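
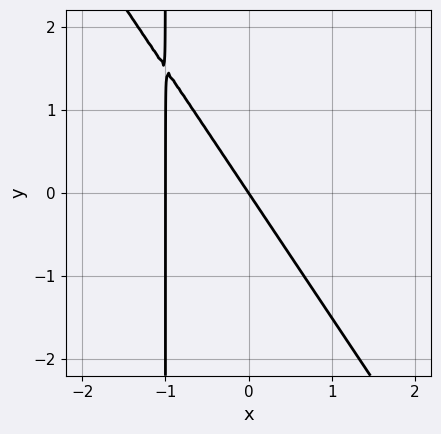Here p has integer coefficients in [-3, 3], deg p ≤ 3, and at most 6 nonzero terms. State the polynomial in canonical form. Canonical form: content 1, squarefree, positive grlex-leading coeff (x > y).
3*x^2 + 2*x*y + 3*x + 2*y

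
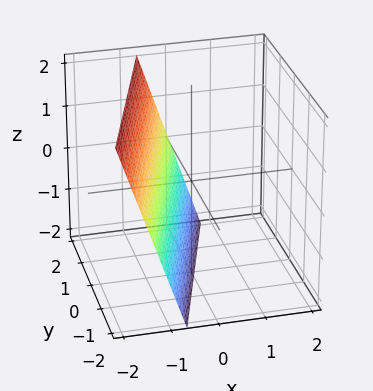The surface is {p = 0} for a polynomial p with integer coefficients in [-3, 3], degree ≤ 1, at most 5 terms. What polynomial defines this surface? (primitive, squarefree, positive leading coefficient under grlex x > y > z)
deg p = 1. The surface is flat (a plane).
From the axis intercepts and sections: one y-axis crossing is at y = 2; one z-axis crossing is at z = -2.
Fitting integer coefficients to these (and the overall shape) gives p.

3*x - y + z + 2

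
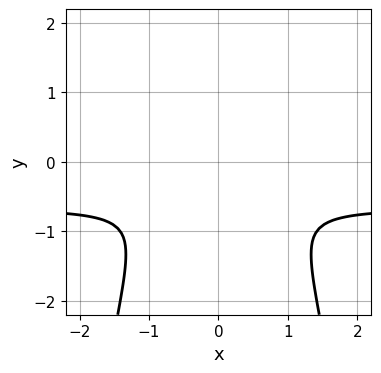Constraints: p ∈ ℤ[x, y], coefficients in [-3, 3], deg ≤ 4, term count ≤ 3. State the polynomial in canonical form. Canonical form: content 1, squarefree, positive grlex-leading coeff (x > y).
The degree is 3 — the shape is more complex than any degree-2 curve.
Symmetries: the x ↦ −x reflection is a symmetry, so x appears only in even powers.
Assembling these constraints gives the stated polynomial.

3*x^2*y + 2*x^2 + 2*y^2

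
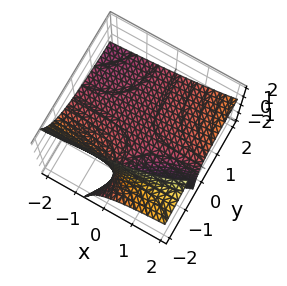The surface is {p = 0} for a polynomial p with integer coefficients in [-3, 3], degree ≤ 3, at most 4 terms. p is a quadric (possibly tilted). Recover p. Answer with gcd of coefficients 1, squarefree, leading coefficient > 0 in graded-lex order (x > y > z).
x*y + x*z - 2*y*z - 3*z

Degree: the shape is more complex than any degree-1 surface, so deg p = 2.
From the axis intercepts and sections: the visible y-axis segment lies entirely on the surface; it meets the z-axis at z = 0 (among the integer gridlines).
Fitting integer coefficients to these (and the overall shape) gives p. Check: (-2, 0, 0) on the x-axis lies on the surface, and p(-2, 0, 0) = 0. ✓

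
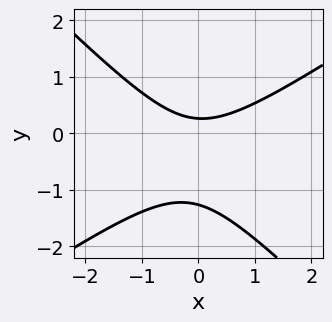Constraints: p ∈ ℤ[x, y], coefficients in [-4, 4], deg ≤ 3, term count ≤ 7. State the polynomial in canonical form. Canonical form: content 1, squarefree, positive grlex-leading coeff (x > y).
2*x^2 - x*y - 3*y^2 - 3*y + 1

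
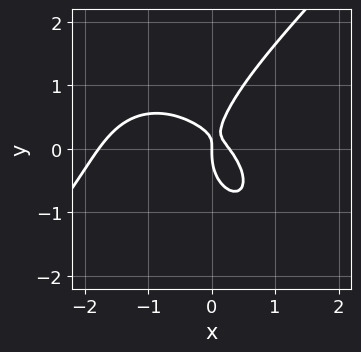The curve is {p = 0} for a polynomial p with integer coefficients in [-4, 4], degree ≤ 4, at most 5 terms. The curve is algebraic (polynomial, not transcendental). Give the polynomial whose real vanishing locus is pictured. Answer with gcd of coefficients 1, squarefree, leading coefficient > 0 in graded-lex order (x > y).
(a) deg p = 3. No degree-2 curve has this shape.
(b) From the visible intercepts: it meets the y-axis at y = 0 (among the integer gridlines); it crosses the x-axis at the gridline x = 0.
(c) Solving for integer coefficients yields p as stated.

2*x^3 - 2*y^3 + 3*x^2 + 3*x*y - x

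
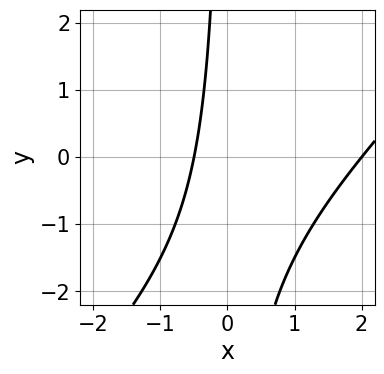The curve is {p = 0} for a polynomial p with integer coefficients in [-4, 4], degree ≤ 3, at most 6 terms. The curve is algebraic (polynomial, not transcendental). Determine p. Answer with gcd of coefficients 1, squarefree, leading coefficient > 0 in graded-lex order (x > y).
(a) The degree is 2 — no degree-1 curve has this shape.
(b) Against the integer gridlines: it crosses the x-axis at the gridline x = 2; it misses every integer gridline on the y-axis.
(c) The integer polynomial consistent with all of this is the stated p.

2*x^2 - 2*x*y - 3*x - 2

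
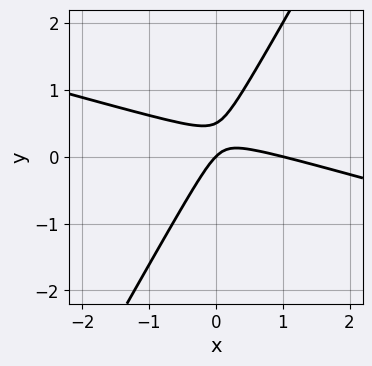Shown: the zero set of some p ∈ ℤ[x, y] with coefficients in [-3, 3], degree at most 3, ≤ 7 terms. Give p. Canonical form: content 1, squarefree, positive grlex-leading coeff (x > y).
x^2 + 3*x*y - 2*y^2 - x + y

Degree: a generic line meets the curve in up to 2 points, so deg p = 2.
Reading off the gridlines: the x-axis gridline crossings are at x ∈ {0, 1}; it crosses the y-axis at the gridline y = 0.
Putting this together gives p.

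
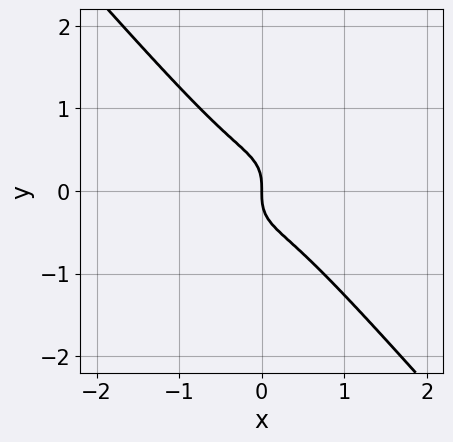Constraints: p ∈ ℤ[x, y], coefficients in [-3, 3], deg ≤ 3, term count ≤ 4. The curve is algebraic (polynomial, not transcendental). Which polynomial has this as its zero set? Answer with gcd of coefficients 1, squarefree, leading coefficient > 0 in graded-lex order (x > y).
1. deg p = 3.
2. From the axis intercepts and sections: one x-axis crossing is at x = 0; it crosses the y-axis at the gridline y = 0.
3. Assembling these constraints gives the stated polynomial.

3*x^3 + 2*y^3 + x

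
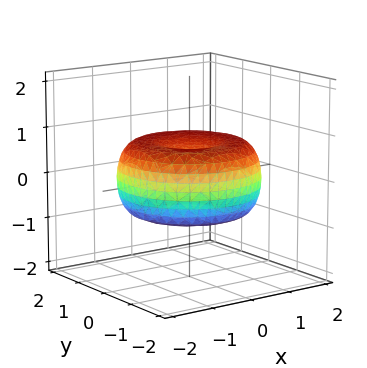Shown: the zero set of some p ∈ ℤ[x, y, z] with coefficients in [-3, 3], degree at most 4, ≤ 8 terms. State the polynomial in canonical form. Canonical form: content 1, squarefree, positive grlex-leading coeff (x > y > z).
x^4 + 2*x^2*y^2 + y^4 - 2*x^2 - 2*y^2 + 3*z^2 - 1

(a) The degree is 4 — the shape is more complex than any degree-3 surface.
(b) By symmetry, every cross-section ⟂ z is a circle, so x, y appear only via x² + y².
(c) From the visible intercepts: a circular section at z = 0 has radius between 1 and 2.
(d) Putting this together gives p.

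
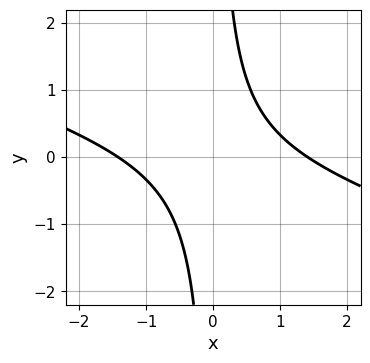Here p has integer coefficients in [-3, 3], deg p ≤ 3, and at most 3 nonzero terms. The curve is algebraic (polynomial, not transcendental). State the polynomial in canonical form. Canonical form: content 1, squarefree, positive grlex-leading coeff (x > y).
deg p = 2. No degree-1 curve has this shape.
From the axis intercepts and sections: no y-intercept at any integer in the box.
These observations pin down the coefficients.

x^2 + 3*x*y - 2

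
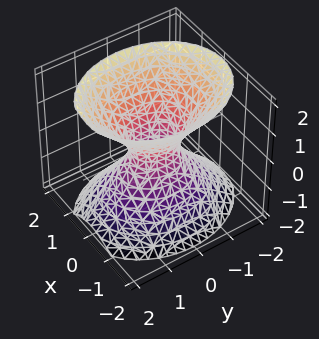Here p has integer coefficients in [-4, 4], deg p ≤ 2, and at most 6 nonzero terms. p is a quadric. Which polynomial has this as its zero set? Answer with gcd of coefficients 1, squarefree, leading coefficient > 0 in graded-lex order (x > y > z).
3*x^2 + 2*y^2 - 2*z^2 - 1

First, degree: an hourglass — one-sheet hyperboloid; a quadric, so deg p = 2.
Then, symmetries: mirror symmetry z ↦ −z ⇒ only even powers of z; mirror symmetry y ↦ −y ⇒ only even powers of y; mirror symmetry x ↦ −x ⇒ only even powers of x.
Next, against the integer gridlines: it misses every integer gridline on the z-axis.
Finally, the integer polynomial consistent with all of this is the stated p.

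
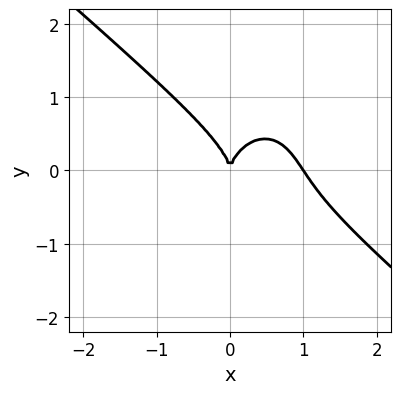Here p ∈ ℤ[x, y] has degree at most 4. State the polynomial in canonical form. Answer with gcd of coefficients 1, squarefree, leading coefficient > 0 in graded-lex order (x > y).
3*x^3 + 2*x^2*y + 2*y^3 - 3*x^2

(a) Degree: a generic line meets the curve in up to 3 points, so deg p = 3.
(b) Reading off the gridlines: the x-axis gridline crossings are at x ∈ {0, 1}; it crosses the y-axis at the gridline y = 0.
(c) Putting this together gives p.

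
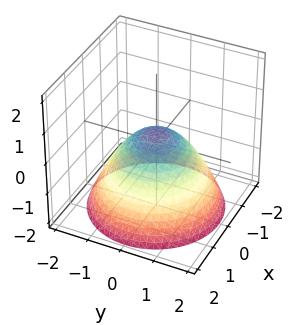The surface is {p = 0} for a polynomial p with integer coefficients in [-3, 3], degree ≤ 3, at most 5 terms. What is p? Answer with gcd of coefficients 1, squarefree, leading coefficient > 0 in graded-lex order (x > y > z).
1. The degree is 2 — no degree-1 surface has this shape.
2. By symmetry, every cross-section ⟂ z is a circle, so x, y appear only via x² + y².
3. From the visible intercepts: a circular section at z = -2 has radius between 1 and 2.
4. These observations pin down the coefficients.

2*x^2 + 2*y^2 + 3*z - 1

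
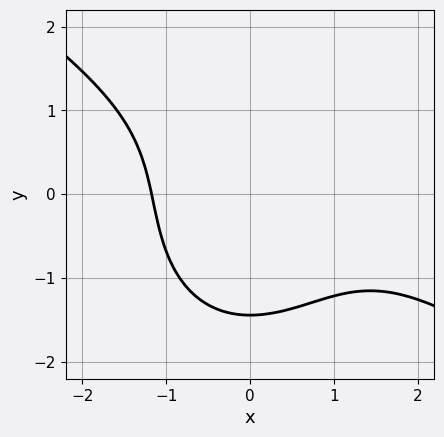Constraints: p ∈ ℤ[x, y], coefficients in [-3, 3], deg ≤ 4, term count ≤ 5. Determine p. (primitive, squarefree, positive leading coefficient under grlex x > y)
x^3 + x^2*y + y^3 - x^2 + 3

1. The degree is 3 — the shape is more complex than any degree-2 curve.
2. Matching integer coefficients to the picture gives p.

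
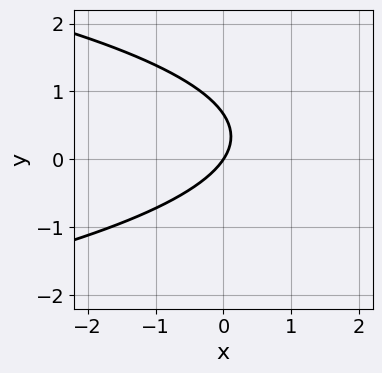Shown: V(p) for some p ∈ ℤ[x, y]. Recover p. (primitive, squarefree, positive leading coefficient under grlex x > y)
3*y^2 + 3*x - 2*y

The degree is 2 — the shape is more complex than any degree-1 curve.
Reading off the gridlines: one x-axis crossing is at x = 0; it crosses the y-axis at the gridline y = 0.
Together with the visible shape, these determine p as stated.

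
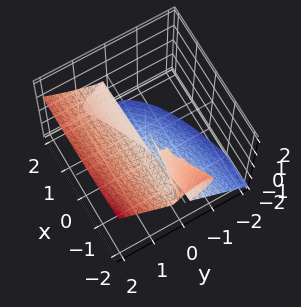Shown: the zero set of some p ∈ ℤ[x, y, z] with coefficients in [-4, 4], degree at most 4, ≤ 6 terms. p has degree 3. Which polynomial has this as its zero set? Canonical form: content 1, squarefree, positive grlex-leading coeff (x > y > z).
2*x*z^2 - 2*y^3 + 3*z^3 + 2*y*z + 2*z^2

deg p = 3.
Checking where it meets the axes: the visible x-axis segment lies entirely on the surface; one z-axis crossing is at z = 0.
Fitting integer coefficients to these (and the overall shape) gives p.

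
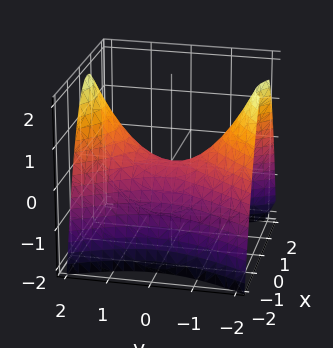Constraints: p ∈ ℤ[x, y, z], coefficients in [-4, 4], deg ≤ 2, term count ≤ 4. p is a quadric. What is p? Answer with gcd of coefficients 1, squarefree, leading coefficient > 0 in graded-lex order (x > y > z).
2*x^2 - y^2 + 2*z

The degree is 2 — a saddle surface; a quadric.
Symmetries: it's symmetric under y → −y, forcing even powers of y; mirror symmetry x ↦ −x ⇒ only even powers of x.
From the axis intercepts and sections: it crosses the z-axis at the gridline z = 0; one x-axis crossing is at x = 0; it meets the y-axis at y = 0 (among the integer gridlines).
Together with the visible shape, these determine p as stated.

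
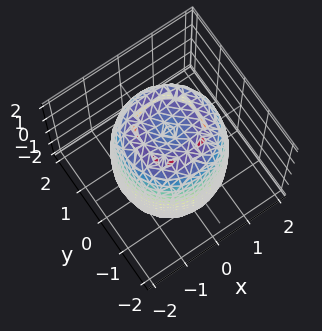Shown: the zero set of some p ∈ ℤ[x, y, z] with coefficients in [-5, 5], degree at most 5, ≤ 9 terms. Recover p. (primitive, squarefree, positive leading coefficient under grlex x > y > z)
2*x^4 + 4*x^2*y^2 + 2*y^4 - 3*x^2 - 3*y^2 + z^2 - 3

First, the degree is 4 — no degree-3 surface has this shape.
Next, symmetry: the surface is invariant under rotation about z: p = q(x² + y², z).
Then, checking where it meets the axes: a circular section at z = -2 has radius between 0 and 1.
Finally, fitting integer coefficients to these (and the overall shape) gives p.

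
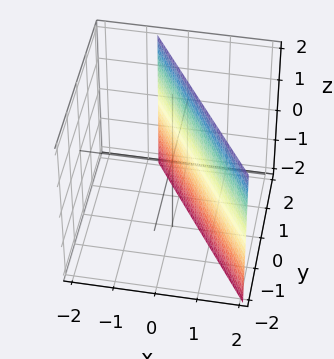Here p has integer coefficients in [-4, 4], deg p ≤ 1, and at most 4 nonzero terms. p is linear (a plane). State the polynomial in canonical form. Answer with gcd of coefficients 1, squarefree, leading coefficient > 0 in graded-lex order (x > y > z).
3*x + 2*y - 2

1. The degree is 1 — the surface is flat (a plane).
2. Against the integer gridlines: one y-axis crossing is at y = 1; no z-intercept at any integer in the box.
3. Together with the visible shape, these determine p as stated.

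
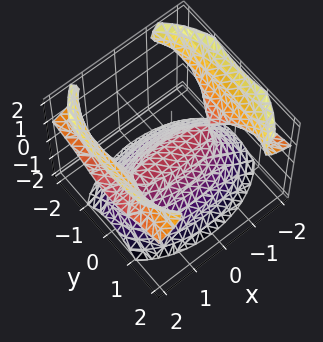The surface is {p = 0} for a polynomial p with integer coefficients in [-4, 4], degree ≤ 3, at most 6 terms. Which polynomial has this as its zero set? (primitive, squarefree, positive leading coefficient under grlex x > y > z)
(a) I count 3 distinct pieces. Treating them together as one polynomial.
(b) Degree: the shape is more complex than any degree-2 surface, so deg p = 3.
(c) From the axis intercepts and sections: the visible x-axis segment lies entirely on the surface; it meets the z-axis at z = 0 (among the integer gridlines).
(d) Fitting integer coefficients to these (and the overall shape) gives p.

2*x^2*z + 3*y^2*z - 2*z^3 - 3*y^2 - 3*z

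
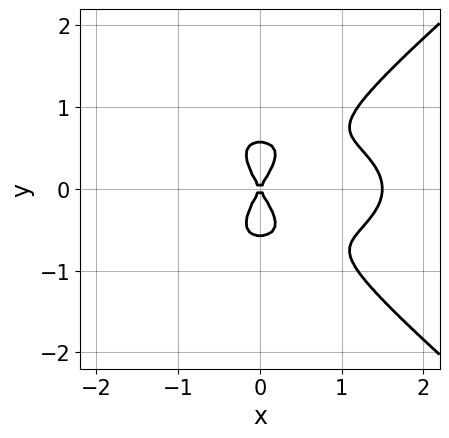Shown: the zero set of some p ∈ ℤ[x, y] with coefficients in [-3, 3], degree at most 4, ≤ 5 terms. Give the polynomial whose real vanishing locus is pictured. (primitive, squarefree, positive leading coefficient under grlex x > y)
(a) deg p = 4. The shape is more complex than any degree-3 curve.
(b) Symmetries: mirror symmetry y ↦ −y ⇒ only even powers of y.
(c) Checking where it meets the axes: one y-axis crossing is at y = 0; one x-axis crossing is at x = 0.
(d) Putting this together gives p.

2*x^2*y^2 - 3*y^4 + 2*x^3 - 3*x^2 + y^2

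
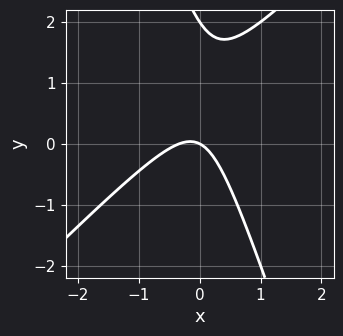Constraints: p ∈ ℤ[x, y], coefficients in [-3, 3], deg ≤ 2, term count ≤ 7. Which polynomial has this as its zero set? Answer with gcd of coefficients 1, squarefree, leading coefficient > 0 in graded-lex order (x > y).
deg p = 2. No degree-1 curve has this shape.
From the axis intercepts and sections: it meets the x-axis at x = 0 (among the integer gridlines); the y-axis gridline crossings are at y ∈ {0, 2}.
Together with the visible shape, these determine p as stated.

3*x^2 - 2*x*y - y^2 + x + 2*y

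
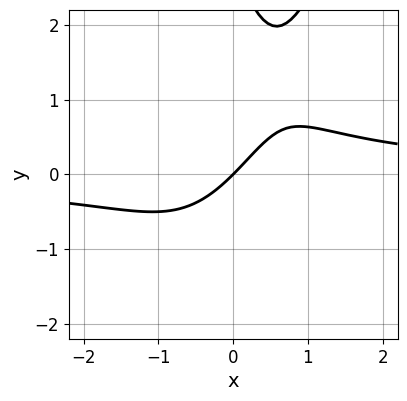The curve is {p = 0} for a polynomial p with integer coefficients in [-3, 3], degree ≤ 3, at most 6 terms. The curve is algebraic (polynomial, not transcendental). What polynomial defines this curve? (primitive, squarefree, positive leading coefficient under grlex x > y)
1. deg p = 3.
2. From the visible intercepts: it meets the x-axis at x = 0 (among the integer gridlines); one y-axis crossing is at y = 0.
3. Solving for integer coefficients yields p as stated.

3*x^2*y - x*y^2 - y^2 - 3*x + 3*y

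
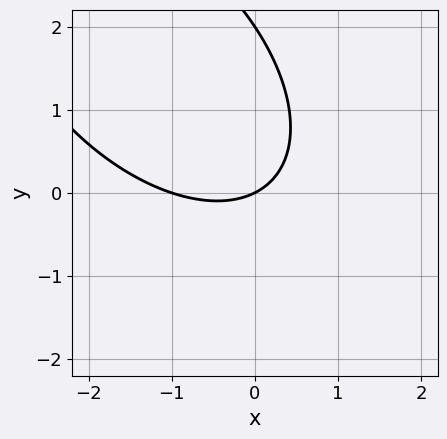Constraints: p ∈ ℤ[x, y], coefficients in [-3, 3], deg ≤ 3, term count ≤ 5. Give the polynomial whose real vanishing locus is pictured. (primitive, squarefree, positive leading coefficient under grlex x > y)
First, the degree is 2 — no degree-1 curve has this shape.
Then, from the axis intercepts and sections: among the integer gridlines, it crosses the y-axis at y ∈ {0, 2}; the x-axis gridline crossings are at x ∈ {-1, 0}.
Finally, solving for integer coefficients yields p as stated.

x^2 + x*y + y^2 + x - 2*y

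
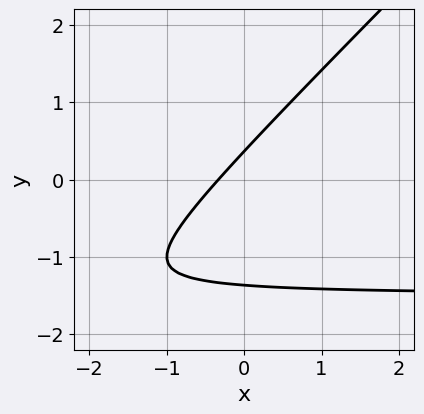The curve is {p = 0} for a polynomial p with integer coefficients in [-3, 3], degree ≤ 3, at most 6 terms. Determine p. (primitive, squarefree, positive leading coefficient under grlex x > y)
First, deg p = 2. A generic line meets the curve in up to 2 points.
Finally, putting this together gives p.

2*x*y - 2*y^2 + 3*x - 2*y + 1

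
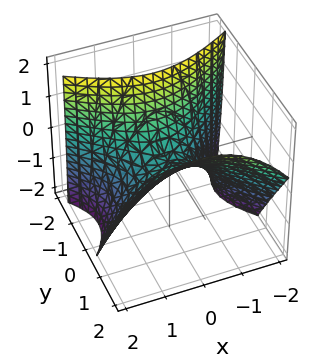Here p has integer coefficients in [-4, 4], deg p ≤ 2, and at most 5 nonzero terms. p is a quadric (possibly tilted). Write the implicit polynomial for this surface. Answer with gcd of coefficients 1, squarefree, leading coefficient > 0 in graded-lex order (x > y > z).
2*x^2 - 3*y^2 + 2*y*z + 3*z

(a) The degree is 2 — the shape is more complex than any degree-1 surface.
(b) Checking where it meets the axes: it meets the z-axis at z = 0 (among the integer gridlines); one x-axis crossing is at x = 0; one y-axis crossing is at y = 0.
(c) Fitting integer coefficients to these (and the overall shape) gives p.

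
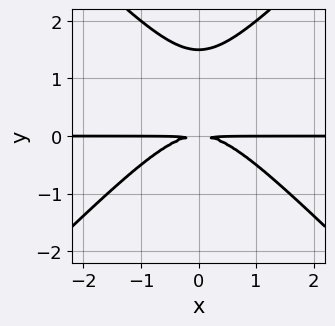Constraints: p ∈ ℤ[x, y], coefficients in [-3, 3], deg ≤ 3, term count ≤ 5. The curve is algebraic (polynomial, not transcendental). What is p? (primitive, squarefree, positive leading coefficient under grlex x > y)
The degree is 3 — no degree-2 curve has this shape.
Symmetries: it's symmetric under x → −x, forcing even powers of x.
Reading off the gridlines: every point of the x-axis in the box is on the curve.
Solving for integer coefficients yields p as stated.

2*x^2*y - 2*y^3 + 3*y^2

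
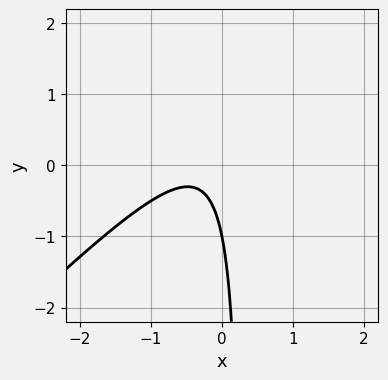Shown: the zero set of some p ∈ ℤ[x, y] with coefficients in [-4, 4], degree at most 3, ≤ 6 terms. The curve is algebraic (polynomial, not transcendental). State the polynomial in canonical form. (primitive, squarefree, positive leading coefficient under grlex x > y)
3*x^2 - 3*x*y + 2*x + y + 1

(a) The degree is 2 — a generic line meets the curve in up to 2 points.
(b) Reading off the gridlines: no x-intercept at any integer in the box; one y-axis crossing is at y = -1.
(c) Fitting integer coefficients to these (and the overall shape) gives p.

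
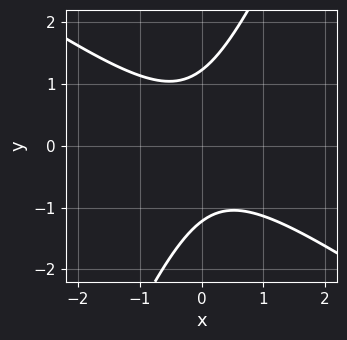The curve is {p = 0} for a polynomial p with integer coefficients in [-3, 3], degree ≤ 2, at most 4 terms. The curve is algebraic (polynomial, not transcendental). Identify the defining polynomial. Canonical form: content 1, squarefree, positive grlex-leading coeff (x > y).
1. Degree: no degree-1 curve has this shape, so deg p = 2.
2. Reading off the gridlines: the curve avoids every integer x-axis point in the box.
3. Together with the visible shape, these determine p as stated.

3*x^2 + 3*x*y - 2*y^2 + 3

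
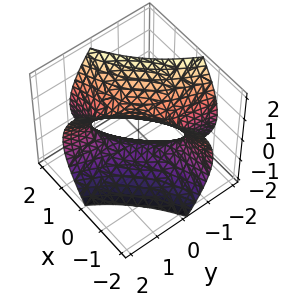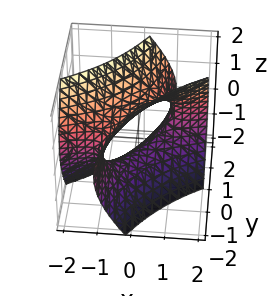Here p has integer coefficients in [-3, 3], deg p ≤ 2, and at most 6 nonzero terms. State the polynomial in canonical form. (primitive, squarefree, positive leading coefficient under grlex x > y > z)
x^2 - 3*x*y + y^2 - z^2 + 1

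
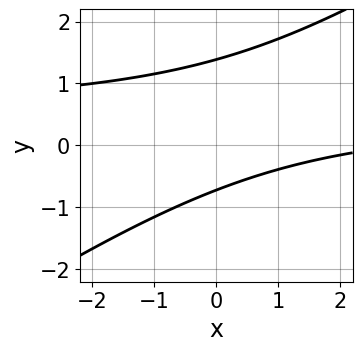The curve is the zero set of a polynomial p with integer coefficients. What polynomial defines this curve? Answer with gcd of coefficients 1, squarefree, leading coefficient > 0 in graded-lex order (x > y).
2*x*y - 3*y^2 - x + 2*y + 3

The degree is 2 — the shape is more complex than any degree-1 curve.
Observable constraints: it misses every integer gridline on the x-axis.
Together with the visible shape, these determine p as stated.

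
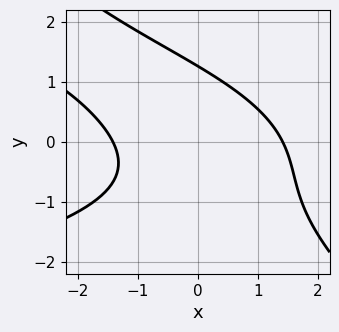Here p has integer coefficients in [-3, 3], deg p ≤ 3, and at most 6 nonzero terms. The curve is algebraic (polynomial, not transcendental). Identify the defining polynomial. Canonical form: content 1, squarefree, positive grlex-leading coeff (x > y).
x*y^2 + y^3 + x^2 + x*y - 2

First, deg p = 3. A generic line meets the curve in up to 3 points.
Finally, solving for integer coefficients yields p as stated.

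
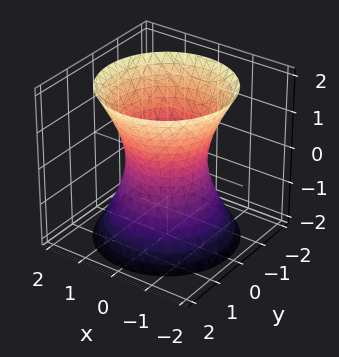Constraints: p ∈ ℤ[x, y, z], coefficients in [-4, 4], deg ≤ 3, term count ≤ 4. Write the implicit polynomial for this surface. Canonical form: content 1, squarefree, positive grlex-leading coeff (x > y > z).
First, the degree is 2 — an hourglass — one-sheet hyperboloid; a quadric.
Next, symmetries: the z-axis is an axis of rotation, so x and y enter only as x² + y²; mirror symmetry z ↦ −z ⇒ only even powers of z.
Then, observable constraints: the y-axis gridline crossings are at y ∈ {-1, 1}; among the integer gridlines, it crosses the x-axis at x ∈ {-1, 1}; a circular section at z = 1 has radius between 1 and 2; it misses every integer gridline on the z-axis.
Finally, solving for integer coefficients yields p as stated.

2*x^2 + 2*y^2 - z^2 - 2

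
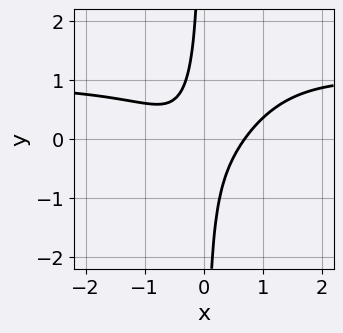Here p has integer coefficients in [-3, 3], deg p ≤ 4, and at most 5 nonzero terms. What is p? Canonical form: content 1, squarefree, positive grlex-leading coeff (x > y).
3*x^3*y - x^2*y^2 - 3*x^3 + 3*x*y + 1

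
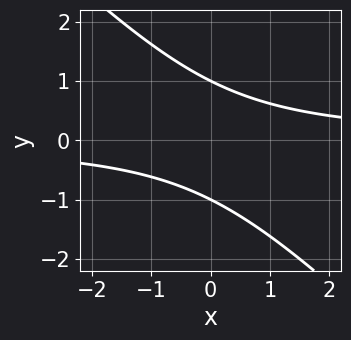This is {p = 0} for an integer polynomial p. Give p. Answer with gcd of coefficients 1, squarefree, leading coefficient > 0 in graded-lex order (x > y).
x*y + y^2 - 1

(a) Degree: a generic line meets the curve in up to 2 points, so deg p = 2.
(b) Against the integer gridlines: the y-axis gridline crossings are at y ∈ {-1, 1}; no x-intercept at any integer in the box.
(c) These observations pin down the coefficients.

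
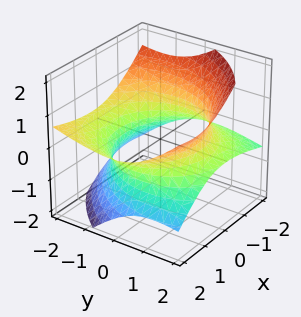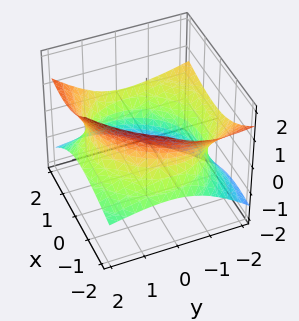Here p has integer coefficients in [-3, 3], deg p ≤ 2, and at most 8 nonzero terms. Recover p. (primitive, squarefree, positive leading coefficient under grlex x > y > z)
x^2 - 2*x*z + y^2 + 2*y*z - 3*z^2 - 3

1. deg p = 2. No degree-1 surface has this shape.
2. From the axis intercepts and sections: it misses every integer gridline on the z-axis.
3. Putting this together gives p.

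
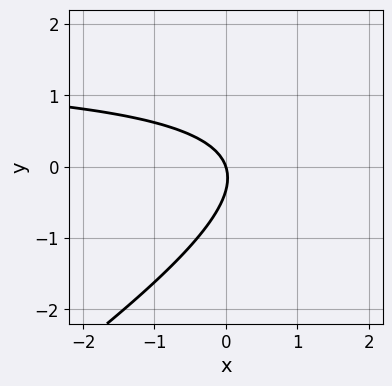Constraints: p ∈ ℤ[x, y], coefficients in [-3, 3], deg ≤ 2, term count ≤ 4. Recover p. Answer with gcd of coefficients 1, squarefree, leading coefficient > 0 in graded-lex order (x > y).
2*x*y - 3*y^2 - 3*x - y

(a) The degree is 2 — no degree-1 curve has this shape.
(b) Against the integer gridlines: it meets the x-axis at x = 0 (among the integer gridlines); it meets the y-axis at y = 0 (among the integer gridlines).
(c) Matching integer coefficients to the picture gives p.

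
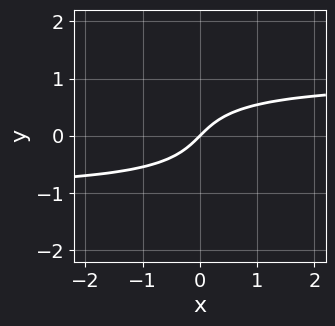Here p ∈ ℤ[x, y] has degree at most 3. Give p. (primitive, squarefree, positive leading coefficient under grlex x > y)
x*y^2 + y^3 - x + y

(a) The degree is 3 — a generic line meets the curve in up to 3 points.
(b) Checking where it meets the axes: it crosses the x-axis at the gridline x = 0; it crosses the y-axis at the gridline y = 0.
(c) Assembling these constraints gives the stated polynomial.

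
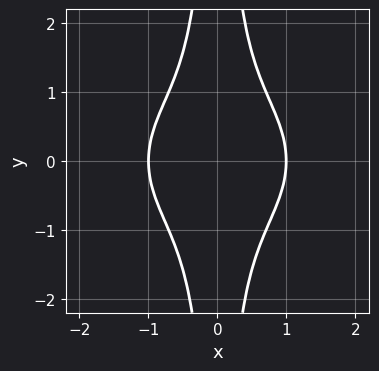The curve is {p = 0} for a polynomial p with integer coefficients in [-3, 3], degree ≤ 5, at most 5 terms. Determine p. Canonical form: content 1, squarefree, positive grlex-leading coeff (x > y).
First, degree: the shape is more complex than any degree-3 curve, so deg p = 4.
Then, symmetries: the x ↦ −x reflection is a symmetry, so x appears only in even powers; mirror symmetry y ↦ −y ⇒ only even powers of y.
Next, checking where it meets the axes: no y-intercept at any integer in the box; among the integer gridlines, it crosses the x-axis at x ∈ {-1, 1}.
Finally, putting this together gives p.

2*x^4 + 3*x^2*y^2 - 2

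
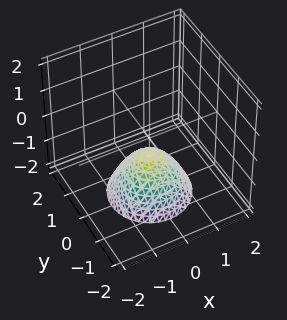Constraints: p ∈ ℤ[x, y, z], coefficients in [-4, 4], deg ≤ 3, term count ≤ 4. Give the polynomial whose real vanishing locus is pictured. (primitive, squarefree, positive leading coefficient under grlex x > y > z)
(a) The degree is 2 — no degree-1 surface has this shape.
(b) Symmetry: every cross-section ⟂ z is a circle, so x, y appear only via x² + y².
(c) Observable constraints: it misses every integer gridline on the y-axis; a circular section at z = -1 has radius between 0 and 1; no x-intercept at any integer in the box.
(d) Fitting integer coefficients to these (and the overall shape) gives p.

3*x^2 + 3*y^2 + 3*z + 2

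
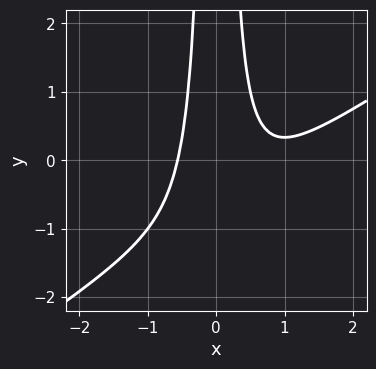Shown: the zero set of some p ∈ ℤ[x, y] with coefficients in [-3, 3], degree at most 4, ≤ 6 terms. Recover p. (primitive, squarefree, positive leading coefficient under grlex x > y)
The degree is 3 — no degree-2 curve has this shape.
From the axis intercepts and sections: the curve avoids every integer y-axis point in the box.
The integer polynomial consistent with all of this is the stated p.

2*x^3 - 3*x^2*y - 2*x^2 + 1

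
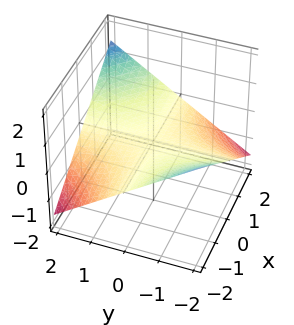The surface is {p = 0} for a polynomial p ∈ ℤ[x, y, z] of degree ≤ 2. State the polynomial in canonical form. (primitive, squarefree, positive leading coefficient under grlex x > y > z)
Degree: a saddle surface; a quadric, so deg p = 2.
From the axis intercepts and sections: every point of the y-axis in the box is on the surface; one z-axis crossing is at z = 0; every point of the x-axis in the box is on the surface.
Putting this together gives p.

x*y - 3*z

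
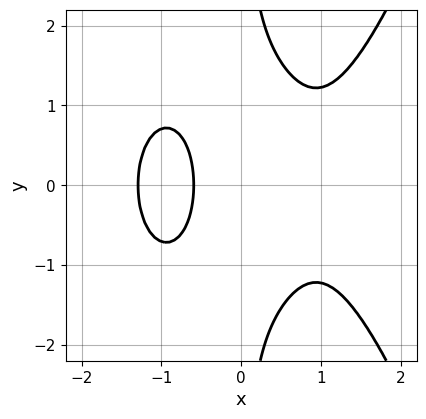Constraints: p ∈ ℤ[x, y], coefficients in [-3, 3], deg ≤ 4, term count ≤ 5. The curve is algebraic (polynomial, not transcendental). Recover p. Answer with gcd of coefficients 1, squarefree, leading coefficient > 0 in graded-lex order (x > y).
2*x^4 - 2*x*y^2 - 3*x^2 + 2*x + 2

The degree is 4 — the shape is more complex than any degree-3 curve.
Symmetries: mirror symmetry y ↦ −y ⇒ only even powers of y.
Observable constraints: the curve avoids every integer y-axis point in the box.
Matching integer coefficients to the picture gives p.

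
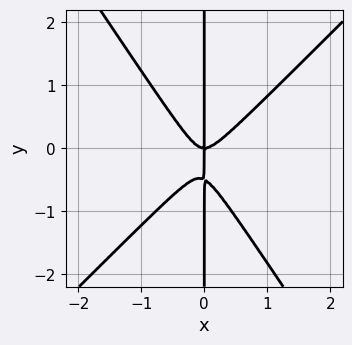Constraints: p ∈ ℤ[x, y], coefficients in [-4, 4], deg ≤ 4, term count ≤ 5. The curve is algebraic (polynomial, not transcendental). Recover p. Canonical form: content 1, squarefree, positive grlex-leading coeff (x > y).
(a) deg p = 3.
(b) Against the integer gridlines: one x-axis crossing is at x = 0; every point of the y-axis in the box is on the curve.
(c) Matching integer coefficients to the picture gives p.

3*x^3 - x^2*y - 2*x*y^2 - x*y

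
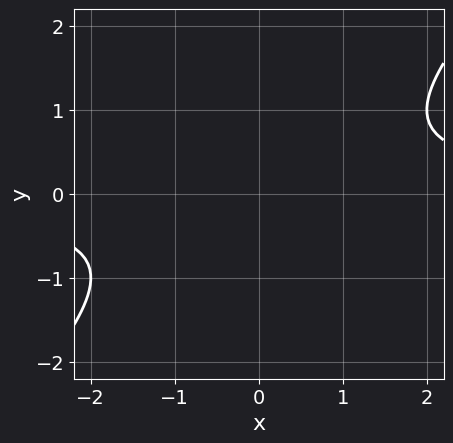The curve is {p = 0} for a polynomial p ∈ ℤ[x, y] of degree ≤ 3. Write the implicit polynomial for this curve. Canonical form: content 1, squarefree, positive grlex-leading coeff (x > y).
(a) Degree: a generic line meets the curve in up to 2 points, so deg p = 2.
(b) Reading off the gridlines: the curve avoids every integer x-axis point in the box; no y-intercept at any integer in the box.
(c) Putting this together gives p.

x*y - y^2 - 1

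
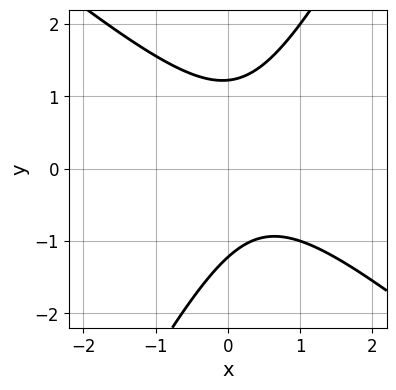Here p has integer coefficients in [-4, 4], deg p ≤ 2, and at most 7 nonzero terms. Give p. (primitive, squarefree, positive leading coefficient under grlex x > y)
3*x^2 + 2*x*y - 2*y^2 - 2*x + 3

1. Degree: the shape is more complex than any degree-1 curve, so deg p = 2.
2. Observable constraints: the curve avoids every integer x-axis point in the box.
3. Assembling these constraints gives the stated polynomial.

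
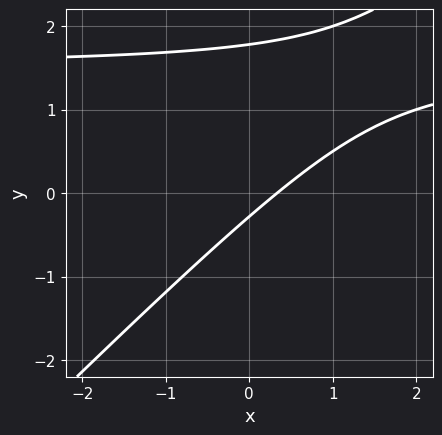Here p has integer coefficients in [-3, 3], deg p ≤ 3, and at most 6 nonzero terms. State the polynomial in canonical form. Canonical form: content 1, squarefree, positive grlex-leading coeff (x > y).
1. Degree: no degree-1 curve has this shape, so deg p = 2.
2. The integer polynomial consistent with all of this is the stated p.

2*x*y - 2*y^2 - 3*x + 3*y + 1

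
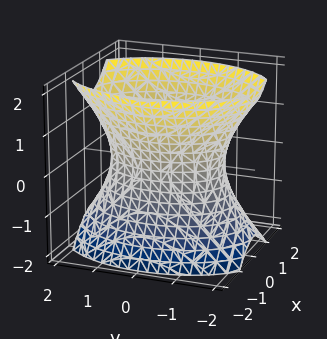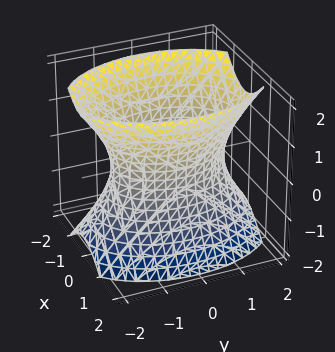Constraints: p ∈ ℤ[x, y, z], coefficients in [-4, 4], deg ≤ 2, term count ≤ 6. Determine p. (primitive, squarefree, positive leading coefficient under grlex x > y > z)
2*x^2 + y^2 - z^2 - 2

First, deg p = 2.
Then, symmetries: the z ↦ −z reflection is a symmetry, so z appears only in even powers; the x ↦ −x reflection is a symmetry, so x appears only in even powers; the y ↦ −y reflection is a symmetry, so y appears only in even powers.
Next, checking where it meets the axes: the x-axis gridline crossings are at x ∈ {-1, 1}; it misses every integer gridline on the z-axis.
Finally, the integer polynomial consistent with all of this is the stated p.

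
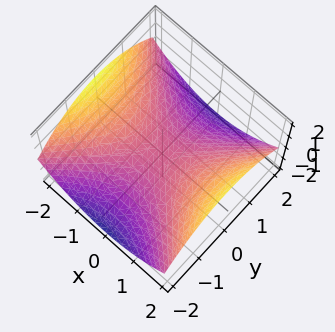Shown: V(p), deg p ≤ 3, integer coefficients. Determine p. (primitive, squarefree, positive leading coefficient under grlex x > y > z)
x^2 - y^2 - 3*z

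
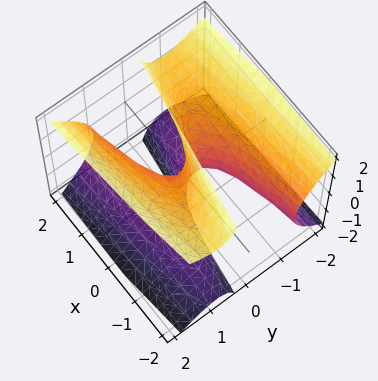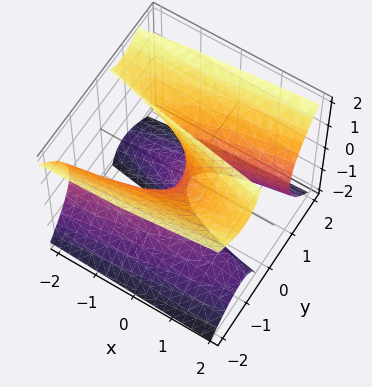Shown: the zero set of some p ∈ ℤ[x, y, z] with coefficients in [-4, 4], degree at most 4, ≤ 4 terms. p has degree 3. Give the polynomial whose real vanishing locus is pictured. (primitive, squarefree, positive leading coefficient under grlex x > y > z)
1. The degree is 3 — the shape is more complex than any degree-2 surface.
2. Reading off the gridlines: it meets the x-axis at x = 0 (among the integer gridlines); the visible z-axis segment lies entirely on the surface; it meets the y-axis at y = 0 (among the integer gridlines).
3. Fitting integer coefficients to these (and the overall shape) gives p.

3*y^3 - 3*y*z^2 + y^2 - 2*x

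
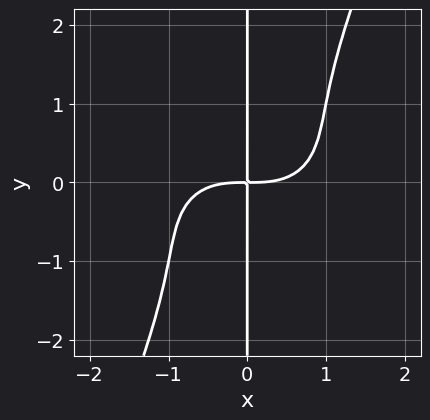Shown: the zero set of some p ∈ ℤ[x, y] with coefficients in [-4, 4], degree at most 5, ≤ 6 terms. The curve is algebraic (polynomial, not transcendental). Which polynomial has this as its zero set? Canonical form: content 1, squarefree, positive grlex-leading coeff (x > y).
First, degree: no degree-3 curve has this shape, so deg p = 4.
Next, from the visible intercepts: every point of the y-axis in the box is on the curve.
Finally, the integer polynomial consistent with all of this is the stated p.

x^4 + 2*x^2*y^2 - x*y^3 - 2*x*y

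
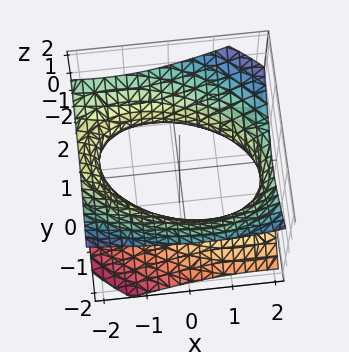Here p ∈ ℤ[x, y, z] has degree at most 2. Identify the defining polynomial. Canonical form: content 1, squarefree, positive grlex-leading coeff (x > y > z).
x^2 + x*y + x*z + 2*y^2 - 3*z^2 - 3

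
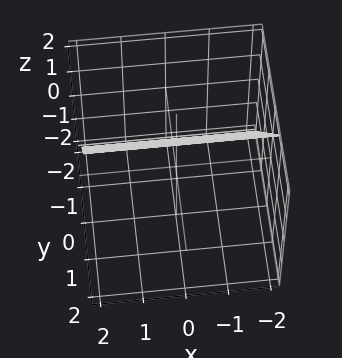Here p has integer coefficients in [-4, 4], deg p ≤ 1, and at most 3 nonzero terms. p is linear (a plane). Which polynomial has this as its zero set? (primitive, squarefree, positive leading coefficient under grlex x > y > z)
1. Degree: every cross-section is a straight line — this is a plane, so deg p = 1.
2. Observable constraints: it meets the z-axis at z = 1 (among the integer gridlines); the surface avoids every integer x-axis point in the box.
3. Putting this together gives p.

3*y - 2*z + 2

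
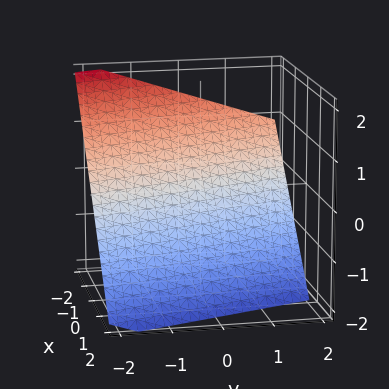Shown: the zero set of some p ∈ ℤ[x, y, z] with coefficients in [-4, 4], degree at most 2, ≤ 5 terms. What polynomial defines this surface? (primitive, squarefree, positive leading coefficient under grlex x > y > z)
3*x + y + 3*z + 2

(a) Degree: every cross-section is a straight line — this is a plane, so deg p = 1.
(b) From the visible intercepts: it crosses the y-axis at the gridline y = -2.
(c) Assembling these constraints gives the stated polynomial.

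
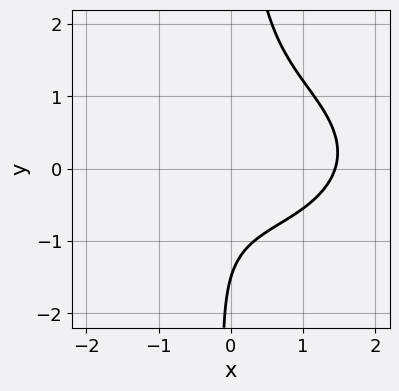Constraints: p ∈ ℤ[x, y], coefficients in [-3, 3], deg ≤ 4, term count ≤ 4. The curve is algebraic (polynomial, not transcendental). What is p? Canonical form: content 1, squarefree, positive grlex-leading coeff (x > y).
x^3 + 3*x*y^2 - 2*y - 3

deg p = 3. The shape is more complex than any degree-2 curve.
The integer polynomial consistent with all of this is the stated p.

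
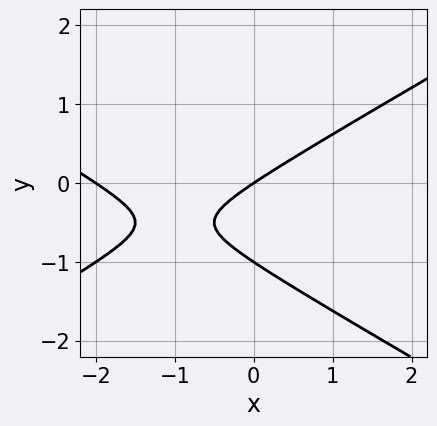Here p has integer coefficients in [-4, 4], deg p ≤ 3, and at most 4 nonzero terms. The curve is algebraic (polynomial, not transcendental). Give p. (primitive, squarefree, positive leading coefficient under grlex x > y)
x^2 - 3*y^2 + 2*x - 3*y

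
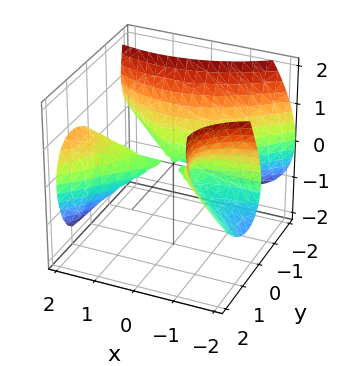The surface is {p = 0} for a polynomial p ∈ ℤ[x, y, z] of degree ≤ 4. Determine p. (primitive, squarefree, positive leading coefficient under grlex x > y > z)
x^2*y - x*y*z - y^3 + y^2*z - 2*z^2

1. I count 3 distinct pieces.
2. deg p = 3.
3. Checking where it meets the axes: one z-axis crossing is at z = 0; one y-axis crossing is at y = 0; every point of the x-axis in the box is on the surface.
4. Solving for integer coefficients yields p as stated.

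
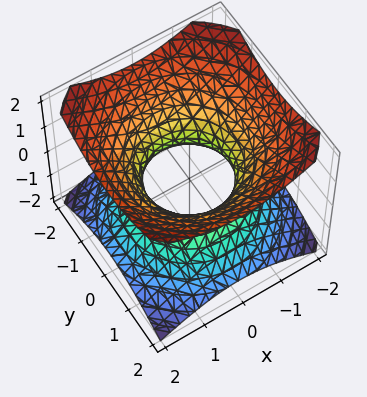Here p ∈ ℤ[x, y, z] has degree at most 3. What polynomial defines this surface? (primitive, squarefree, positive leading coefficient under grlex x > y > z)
2*x^2 + 2*y^2 - 3*z^2 - 2

deg p = 2. One connected sheet with a waist; a quadric.
Symmetries: mirror symmetry z ↦ −z ⇒ only even powers of z; the surface is invariant under rotation about z: p = q(x² + y², z).
Against the integer gridlines: the x-axis gridline crossings are at x ∈ {-1, 1}; among the integer gridlines, it crosses the y-axis at y ∈ {-1, 1}; it misses every integer gridline on the z-axis; a circular section at z = -1 has radius between 1 and 2.
These observations pin down the coefficients.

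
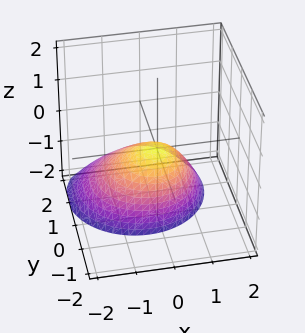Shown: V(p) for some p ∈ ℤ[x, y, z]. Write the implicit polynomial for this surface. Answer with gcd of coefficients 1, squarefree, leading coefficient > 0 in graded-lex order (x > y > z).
First, degree: a generic line meets the surface in up to 2 points, so deg p = 2.
Next, from the axis intercepts and sections: it crosses the x-axis at the gridline x = 0; one z-axis crossing is at z = 0.
Finally, matching integer coefficients to the picture gives p.

3*x^2 - x*z + 3*y^2 + 3*y*z + 3*z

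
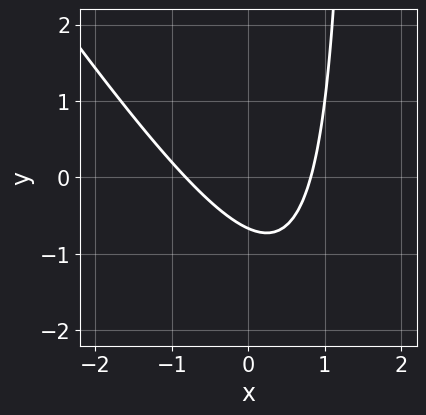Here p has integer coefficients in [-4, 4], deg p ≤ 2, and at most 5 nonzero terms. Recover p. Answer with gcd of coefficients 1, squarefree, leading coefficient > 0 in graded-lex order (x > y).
3*x^2 + 2*x*y - 3*y - 2

First, deg p = 2. A generic line meets the curve in up to 2 points.
Finally, putting this together gives p.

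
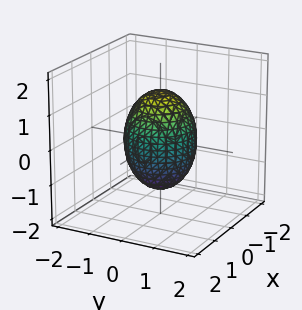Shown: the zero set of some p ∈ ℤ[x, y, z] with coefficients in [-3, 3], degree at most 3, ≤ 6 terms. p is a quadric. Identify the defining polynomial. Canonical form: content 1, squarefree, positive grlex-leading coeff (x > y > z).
The degree is 2 — a closed, bounded, convex surface; a quadric.
By symmetry, the z-axis is an axis of rotation, so x and y enter only as x² + y²; it's symmetric under z → −z, forcing even powers of z.
From the axis intercepts and sections: the x-axis gridline crossings are at x ∈ {-1, 1}; among the integer gridlines, it crosses the y-axis at y ∈ {-1, 1}.
Matching integer coefficients to the picture gives p.

2*x^2 + 2*y^2 + z^2 - 2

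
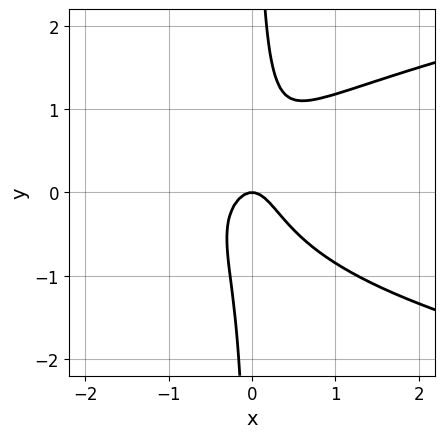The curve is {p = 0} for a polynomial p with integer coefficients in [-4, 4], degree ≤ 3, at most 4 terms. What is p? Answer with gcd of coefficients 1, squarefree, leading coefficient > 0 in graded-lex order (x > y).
(a) deg p = 3.
(b) Checking where it meets the axes: it crosses the y-axis at the gridline y = 0; it meets the x-axis at x = 0 (among the integer gridlines).
(c) The integer polynomial consistent with all of this is the stated p.

3*x*y^2 - 3*x^2 - y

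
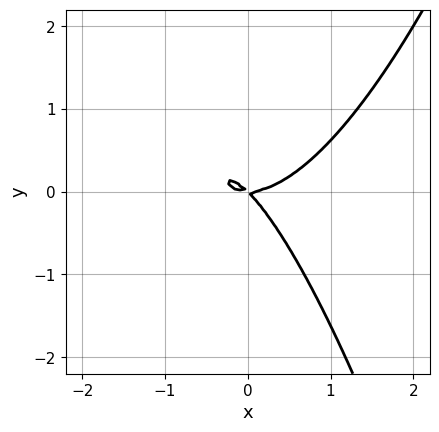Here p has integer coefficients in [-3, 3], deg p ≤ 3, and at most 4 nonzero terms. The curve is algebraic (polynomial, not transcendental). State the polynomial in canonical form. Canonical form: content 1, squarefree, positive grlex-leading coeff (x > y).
deg p = 3. No degree-2 curve has this shape.
Against the integer gridlines: one y-axis crossing is at y = 0; it meets the x-axis at x = 0 (among the integer gridlines).
Together with the visible shape, these determine p as stated.

x^3 - x*y - y^2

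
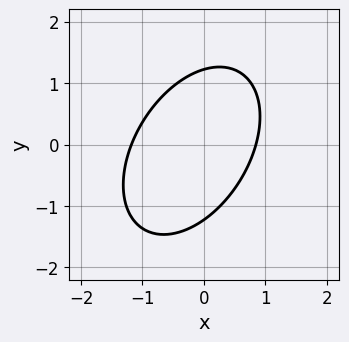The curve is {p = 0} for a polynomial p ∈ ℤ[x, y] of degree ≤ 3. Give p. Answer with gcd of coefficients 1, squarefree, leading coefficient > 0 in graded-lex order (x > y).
3*x^2 - 2*x*y + 2*y^2 + x - 3

(a) The degree is 2 — the shape is more complex than any degree-1 curve.
(b) Matching integer coefficients to the picture gives p.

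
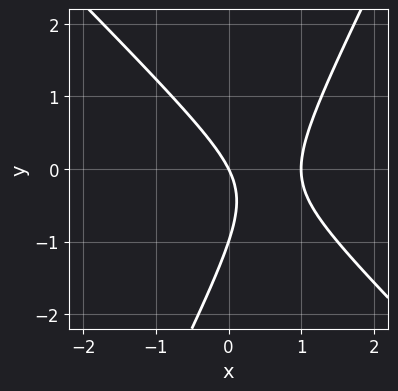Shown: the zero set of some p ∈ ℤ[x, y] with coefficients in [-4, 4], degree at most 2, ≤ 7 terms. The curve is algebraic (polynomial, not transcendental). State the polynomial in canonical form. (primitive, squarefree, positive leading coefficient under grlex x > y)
1. deg p = 2. The shape is more complex than any degree-1 curve.
2. Reading off the gridlines: among the integer gridlines, it crosses the x-axis at x ∈ {0, 1}; among the integer gridlines, it crosses the y-axis at y ∈ {-1, 0}.
3. Putting this together gives p.

2*x^2 + x*y - y^2 - 2*x - y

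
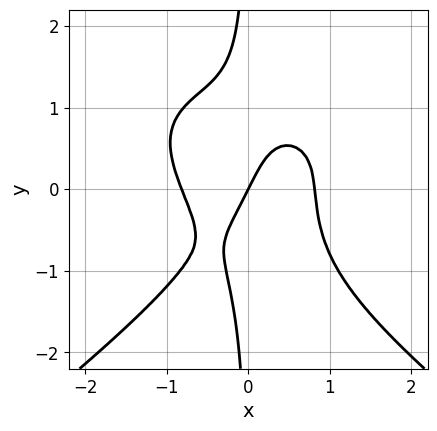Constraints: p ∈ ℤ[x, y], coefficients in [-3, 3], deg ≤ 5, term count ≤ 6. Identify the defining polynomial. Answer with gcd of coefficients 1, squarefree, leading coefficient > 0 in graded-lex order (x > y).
1. Degree: no degree-3 curve has this shape, so deg p = 4.
2. Against the integer gridlines: it crosses the y-axis at the gridline y = 0; it meets the x-axis at x = 0 (among the integer gridlines).
3. These observations pin down the coefficients.

x^3*y - 2*x*y^3 - 3*x^3 + 2*x - y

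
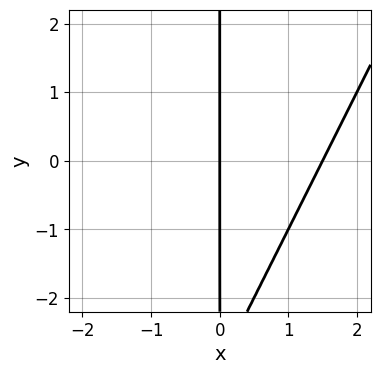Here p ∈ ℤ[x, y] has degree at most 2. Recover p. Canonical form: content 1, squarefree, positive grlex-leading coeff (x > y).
1. deg p = 2. The shape is more complex than any degree-1 curve.
2. From the visible intercepts: it meets the x-axis at x = 0 (among the integer gridlines); every point of the y-axis in the box is on the curve.
3. These observations pin down the coefficients.

2*x^2 - x*y - 3*x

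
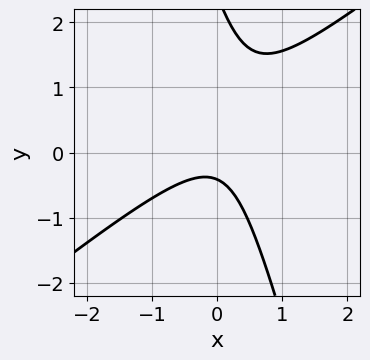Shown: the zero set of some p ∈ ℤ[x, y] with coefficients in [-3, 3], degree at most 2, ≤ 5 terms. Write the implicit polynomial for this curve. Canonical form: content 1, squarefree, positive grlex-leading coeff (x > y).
(a) Degree: no degree-1 curve has this shape, so deg p = 2.
(b) From the axis intercepts and sections: no x-intercept at any integer in the box.
(c) Matching integer coefficients to the picture gives p.

3*x^2 - 3*x*y - y^2 + 2*y + 1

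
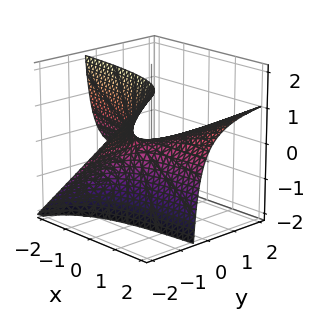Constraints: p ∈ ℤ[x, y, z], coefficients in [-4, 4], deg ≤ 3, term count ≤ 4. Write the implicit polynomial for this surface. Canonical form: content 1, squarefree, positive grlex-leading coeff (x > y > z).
1. deg p = 2. No degree-1 surface has this shape.
2. Against the integer gridlines: every point of the y-axis in the box is on the surface; it crosses the z-axis at the gridline z = 0; every point of the x-axis in the box is on the surface.
3. Together with the visible shape, these determine p as stated.

2*x*y - 3*y*z - 2*z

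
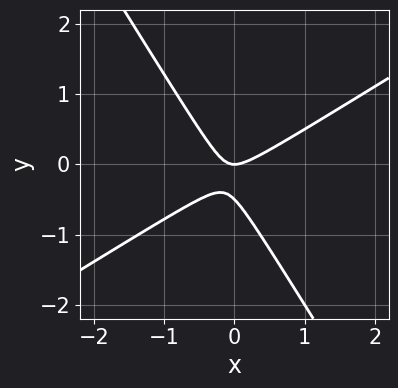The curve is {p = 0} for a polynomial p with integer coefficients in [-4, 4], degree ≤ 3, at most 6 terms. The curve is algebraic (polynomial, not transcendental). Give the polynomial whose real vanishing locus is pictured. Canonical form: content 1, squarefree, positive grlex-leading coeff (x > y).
2*x^2 - 2*x*y - 2*y^2 - y

1. Degree: the shape is more complex than any degree-1 curve, so deg p = 2.
2. From the visible intercepts: it crosses the y-axis at the gridline y = 0; it crosses the x-axis at the gridline x = 0.
3. Solving for integer coefficients yields p as stated.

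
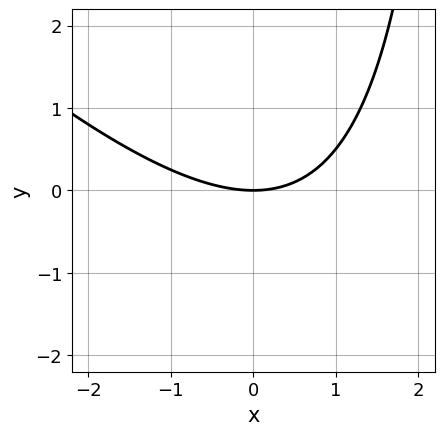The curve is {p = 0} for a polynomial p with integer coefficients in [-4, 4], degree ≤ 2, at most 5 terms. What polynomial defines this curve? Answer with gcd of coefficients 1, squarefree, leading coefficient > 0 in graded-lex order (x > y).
The degree is 2 — the shape is more complex than any degree-1 curve.
Observable constraints: one y-axis crossing is at y = 0; it meets the x-axis at x = 0 (among the integer gridlines).
The integer polynomial consistent with all of this is the stated p.

x^2 + x*y - 3*y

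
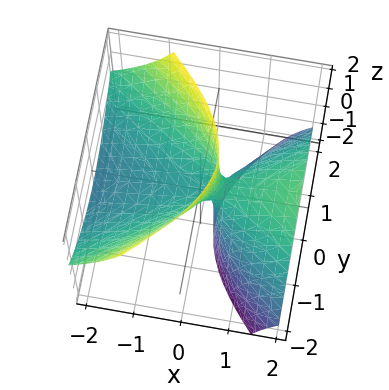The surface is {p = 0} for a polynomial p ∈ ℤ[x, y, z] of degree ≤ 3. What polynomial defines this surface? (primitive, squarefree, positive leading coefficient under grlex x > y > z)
(a) deg p = 2.
(b) Reading off the gridlines: one y-axis crossing is at y = 0; it crosses the x-axis at the gridline x = 0; it crosses the z-axis at the gridline z = 0.
(c) These observations pin down the coefficients.

x^2 - 3*x*z - 2*y^2 + z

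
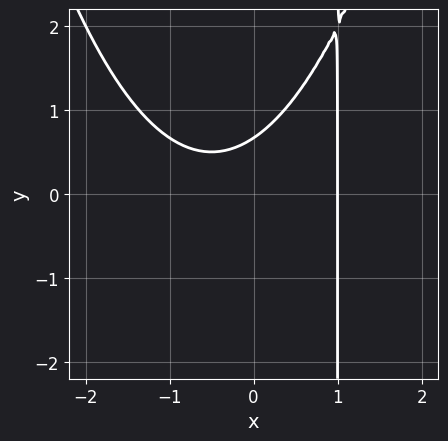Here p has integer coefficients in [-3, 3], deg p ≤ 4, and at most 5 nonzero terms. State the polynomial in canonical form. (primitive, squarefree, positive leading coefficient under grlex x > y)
2*x^3 - 3*x*y + 3*y - 2

1. deg p = 3.
2. Observable constraints: one x-axis crossing is at x = 1.
3. Fitting integer coefficients to these (and the overall shape) gives p.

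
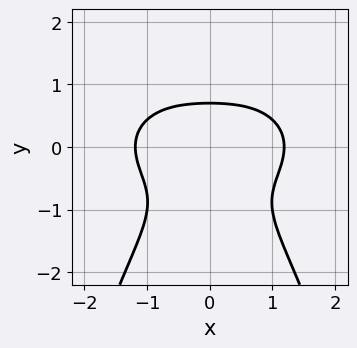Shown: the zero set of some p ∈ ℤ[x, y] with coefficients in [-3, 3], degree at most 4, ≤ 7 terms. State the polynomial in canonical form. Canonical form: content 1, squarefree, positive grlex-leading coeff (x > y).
1. The degree is 4 — no degree-3 curve has this shape.
2. Symmetries: the x ↦ −x reflection is a symmetry, so x appears only in even powers.
3. The integer polynomial consistent with all of this is the stated p.

x^4 + 2*x^2*y^2 + 3*y^3 + 2*y^2 - 2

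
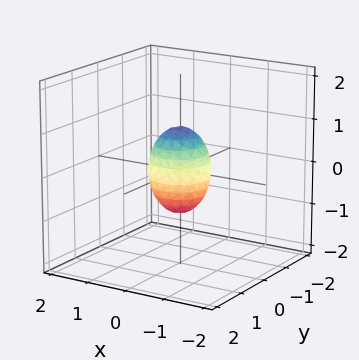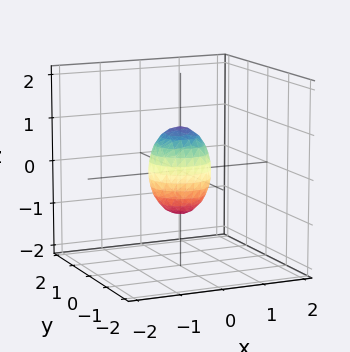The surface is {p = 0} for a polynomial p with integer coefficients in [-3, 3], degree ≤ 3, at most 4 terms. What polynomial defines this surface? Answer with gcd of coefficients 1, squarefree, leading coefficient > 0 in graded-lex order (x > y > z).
2*x^2 + 2*y^2 + z^2 - 1

(a) The degree is 2 — the shape is more complex than any degree-1 surface.
(b) Symmetry: every cross-section ⟂ z is a circle, so x, y appear only via x² + y².
(c) Reading off the gridlines: a circular section at z = 0 has radius between 0 and 1; the z-axis gridline crossings are at z ∈ {-1, 1}.
(d) The integer polynomial consistent with all of this is the stated p.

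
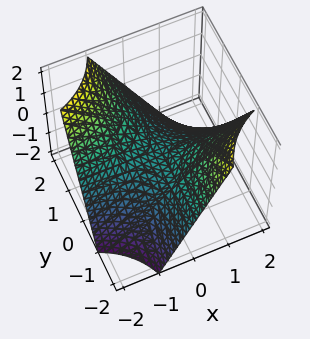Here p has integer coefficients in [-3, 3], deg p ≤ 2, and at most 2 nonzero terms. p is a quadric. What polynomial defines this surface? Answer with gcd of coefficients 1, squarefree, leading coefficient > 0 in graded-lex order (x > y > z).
First, degree: a hyperbolic paraboloid; a quadric, so deg p = 2.
Next, observable constraints: the visible y-axis segment lies entirely on the surface; one z-axis crossing is at z = 0; every point of the x-axis in the box is on the surface.
Finally, putting this together gives p.

x*y + z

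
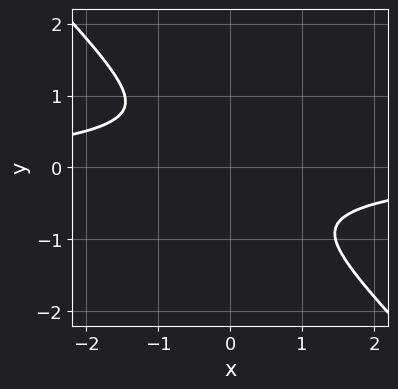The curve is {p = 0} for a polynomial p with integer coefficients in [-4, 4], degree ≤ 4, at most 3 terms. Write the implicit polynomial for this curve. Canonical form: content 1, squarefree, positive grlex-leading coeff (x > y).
x^3*y + y^4 + x^2

1. deg p = 4. No degree-3 curve has this shape.
2. Matching integer coefficients to the picture gives p.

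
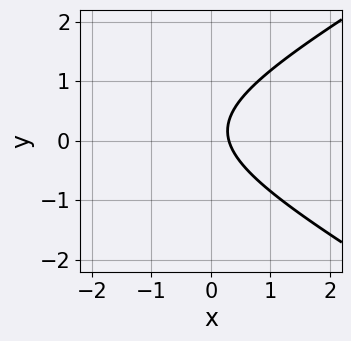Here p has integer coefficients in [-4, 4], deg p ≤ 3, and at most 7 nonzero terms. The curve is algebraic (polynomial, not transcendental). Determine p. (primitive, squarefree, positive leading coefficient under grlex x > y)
x^2 - 3*y^2 + 3*x + y - 1

First, degree: no degree-1 curve has this shape, so deg p = 2.
Next, observable constraints: it misses every integer gridline on the y-axis.
Finally, the integer polynomial consistent with all of this is the stated p.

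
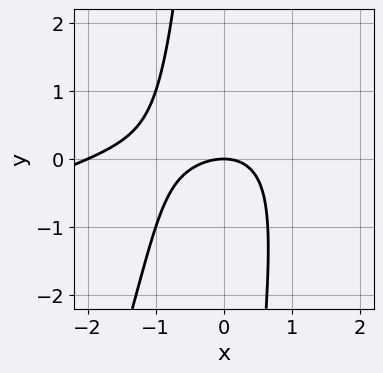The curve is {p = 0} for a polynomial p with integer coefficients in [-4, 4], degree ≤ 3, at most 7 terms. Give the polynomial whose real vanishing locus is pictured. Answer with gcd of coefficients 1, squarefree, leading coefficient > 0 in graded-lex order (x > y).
x^3 - 3*x^2*y + x*y^2 + 2*x^2 + 3*y

(a) deg p = 3. A generic line meets the curve in up to 3 points.
(b) Against the integer gridlines: one y-axis crossing is at y = 0; the x-axis gridline crossings are at x ∈ {-2, 0}.
(c) Solving for integer coefficients yields p as stated.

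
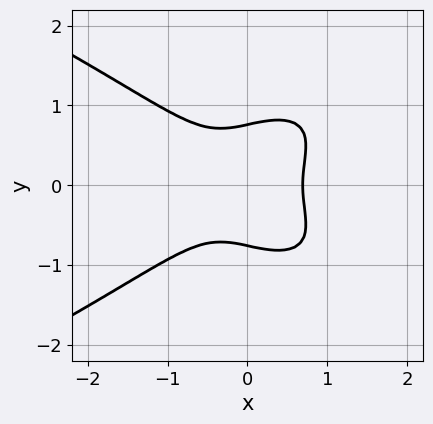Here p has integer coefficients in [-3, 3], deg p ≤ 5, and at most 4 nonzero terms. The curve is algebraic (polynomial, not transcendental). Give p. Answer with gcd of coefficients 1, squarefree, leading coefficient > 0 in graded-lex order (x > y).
3*y^4 + 3*x^3 - 2*x*y^2 - 1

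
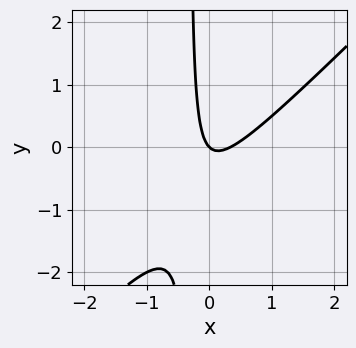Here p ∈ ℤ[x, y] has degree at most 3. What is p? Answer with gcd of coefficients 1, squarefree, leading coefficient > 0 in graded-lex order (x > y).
First, deg p = 2.
Next, checking where it meets the axes: it crosses the y-axis at the gridline y = 0; it crosses the x-axis at the gridline x = 0.
Finally, fitting integer coefficients to these (and the overall shape) gives p.

3*x^2 - 3*x*y - x - y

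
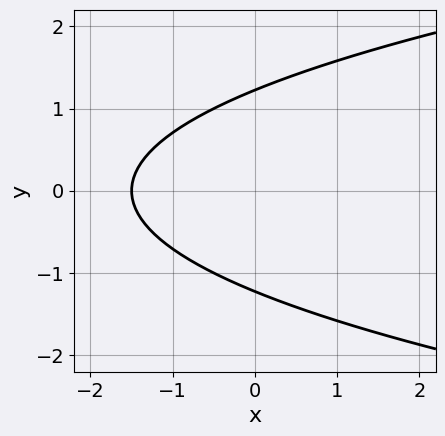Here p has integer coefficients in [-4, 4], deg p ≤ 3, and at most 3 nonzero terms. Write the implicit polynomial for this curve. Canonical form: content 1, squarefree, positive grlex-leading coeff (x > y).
2*y^2 - 2*x - 3

First, degree: a generic line meets the curve in up to 2 points, so deg p = 2.
Next, symmetries: mirror symmetry y ↦ −y ⇒ only even powers of y.
Finally, solving for integer coefficients yields p as stated.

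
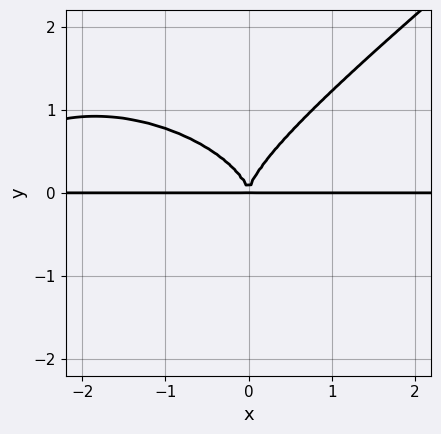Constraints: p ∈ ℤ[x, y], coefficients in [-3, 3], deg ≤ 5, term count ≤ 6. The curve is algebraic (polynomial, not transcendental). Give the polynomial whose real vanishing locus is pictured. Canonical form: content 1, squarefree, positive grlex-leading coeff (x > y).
deg p = 4. The shape is more complex than any degree-3 curve.
Against the integer gridlines: every point of the x-axis in the box is on the curve.
These observations pin down the coefficients.

x^3*y + x*y^3 - 3*y^4 + 3*x^2*y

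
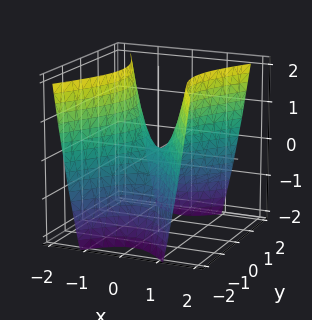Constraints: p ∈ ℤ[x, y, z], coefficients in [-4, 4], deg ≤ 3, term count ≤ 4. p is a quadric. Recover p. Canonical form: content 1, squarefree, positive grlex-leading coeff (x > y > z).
2*x^2 - y^2 - z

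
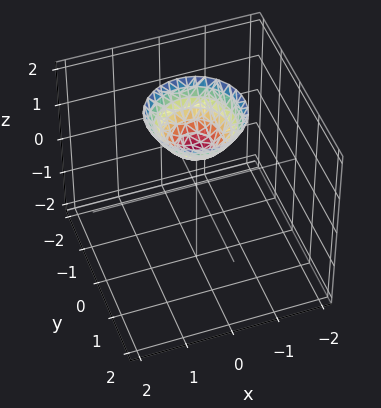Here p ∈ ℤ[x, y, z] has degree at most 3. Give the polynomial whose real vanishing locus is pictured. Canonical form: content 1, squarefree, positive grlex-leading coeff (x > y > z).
x^2 + y^2 - z + 1

deg p = 2.
By symmetry, every cross-section ⟂ z is a circle, so x, y appear only via x² + y².
Reading off the gridlines: the surface avoids every integer x-axis point in the box; it misses every integer gridline on the y-axis; it crosses the z-axis at the gridline z = 1; a circular section at z = 2 has radius exactly 1.
Matching integer coefficients to the picture gives p.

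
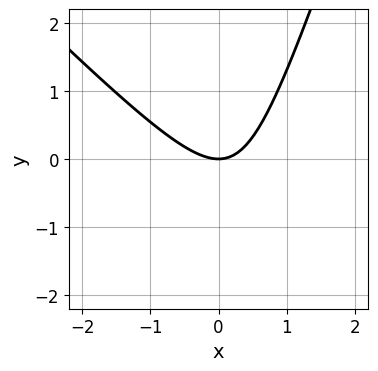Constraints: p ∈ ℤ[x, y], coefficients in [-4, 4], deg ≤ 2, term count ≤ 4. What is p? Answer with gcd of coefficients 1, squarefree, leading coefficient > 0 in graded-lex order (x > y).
First, the degree is 2 — a generic line meets the curve in up to 2 points.
Next, from the axis intercepts and sections: it meets the x-axis at x = 0 (among the integer gridlines); one y-axis crossing is at y = 0.
Finally, matching integer coefficients to the picture gives p.

3*x^2 + 2*x*y - y^2 - 3*y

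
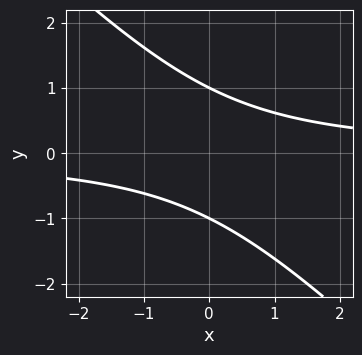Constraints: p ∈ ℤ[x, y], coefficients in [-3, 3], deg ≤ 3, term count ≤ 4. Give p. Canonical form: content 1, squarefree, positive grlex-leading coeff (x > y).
(a) The degree is 2 — no degree-1 curve has this shape.
(b) Against the integer gridlines: among the integer gridlines, it crosses the y-axis at y ∈ {-1, 1}; it misses every integer gridline on the x-axis.
(c) Putting this together gives p.

x*y + y^2 - 1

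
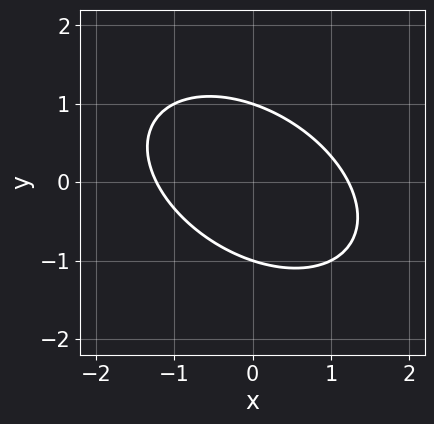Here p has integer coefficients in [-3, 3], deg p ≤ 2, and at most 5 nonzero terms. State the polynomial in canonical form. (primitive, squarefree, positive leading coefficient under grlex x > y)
Degree: a generic line meets the curve in up to 2 points, so deg p = 2.
Reading off the gridlines: among the integer gridlines, it crosses the y-axis at y ∈ {-1, 1}.
These observations pin down the coefficients.

2*x^2 + 2*x*y + 3*y^2 - 3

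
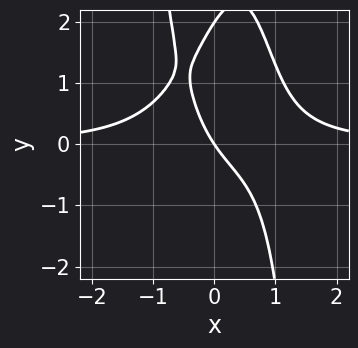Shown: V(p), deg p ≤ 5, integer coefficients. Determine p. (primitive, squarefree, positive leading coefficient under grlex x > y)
1. deg p = 4. No degree-3 curve has this shape.
2. Against the integer gridlines: among the integer gridlines, it crosses the y-axis at y ∈ {0, 2}; one x-axis crossing is at x = 0.
3. Fitting integer coefficients to these (and the overall shape) gives p.

3*x^3*y + y^2 - 3*x - 2*y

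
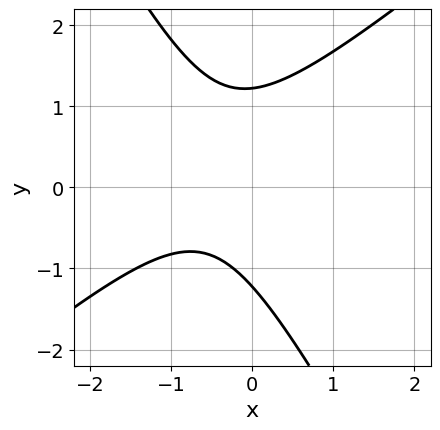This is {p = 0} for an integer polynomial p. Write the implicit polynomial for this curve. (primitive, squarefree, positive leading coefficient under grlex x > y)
3*x^2 - 2*x*y - 2*y^2 + 3*x + 3

(a) The degree is 2 — a generic line meets the curve in up to 2 points.
(b) Observable constraints: the curve avoids every integer x-axis point in the box.
(c) Fitting integer coefficients to these (and the overall shape) gives p.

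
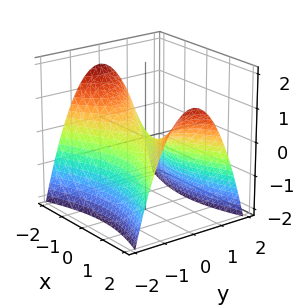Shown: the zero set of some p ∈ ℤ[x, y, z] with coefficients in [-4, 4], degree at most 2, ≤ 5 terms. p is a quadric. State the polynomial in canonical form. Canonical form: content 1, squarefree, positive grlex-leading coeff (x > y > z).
x^2 - 3*y^2 - 3*z

(a) Degree: a saddle surface; a quadric, so deg p = 2.
(b) Symmetries: it's symmetric under x → −x, forcing even powers of x; the y ↦ −y reflection is a symmetry, so y appears only in even powers.
(c) Against the integer gridlines: it crosses the x-axis at the gridline x = 0; one y-axis crossing is at y = 0; one z-axis crossing is at z = 0.
(d) Assembling these constraints gives the stated polynomial.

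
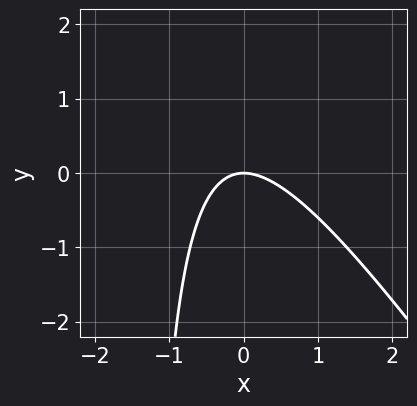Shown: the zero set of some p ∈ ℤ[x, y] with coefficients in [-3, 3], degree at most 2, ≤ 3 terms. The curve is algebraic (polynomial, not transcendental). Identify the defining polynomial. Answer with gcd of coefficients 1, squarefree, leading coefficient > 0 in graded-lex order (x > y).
3*x^2 + 2*x*y + 3*y

First, deg p = 2. No degree-1 curve has this shape.
Next, observable constraints: one y-axis crossing is at y = 0; it crosses the x-axis at the gridline x = 0.
Finally, assembling these constraints gives the stated polynomial.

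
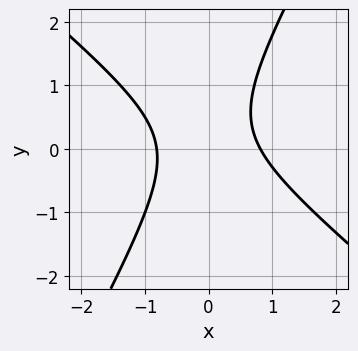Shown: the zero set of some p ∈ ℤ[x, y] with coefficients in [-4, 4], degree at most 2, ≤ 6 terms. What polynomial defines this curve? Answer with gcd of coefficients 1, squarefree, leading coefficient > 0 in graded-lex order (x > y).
1. Degree: the shape is more complex than any degree-1 curve, so deg p = 2.
2. From the visible intercepts: the curve avoids every integer y-axis point in the box.
3. These observations pin down the coefficients.

3*x^2 + 2*x*y - 2*y^2 + y - 2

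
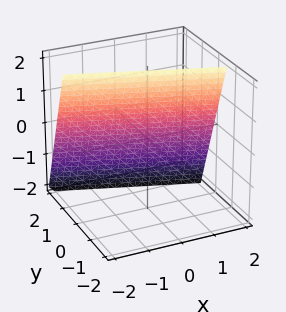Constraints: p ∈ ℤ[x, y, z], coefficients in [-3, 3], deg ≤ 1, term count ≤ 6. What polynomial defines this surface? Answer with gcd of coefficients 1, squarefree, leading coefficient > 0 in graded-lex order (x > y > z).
x + 3*y + z - 2

First, deg p = 1.
Then, checking where it meets the axes: it crosses the x-axis at the gridline x = 2; one z-axis crossing is at z = 2.
Finally, matching integer coefficients to the picture gives p.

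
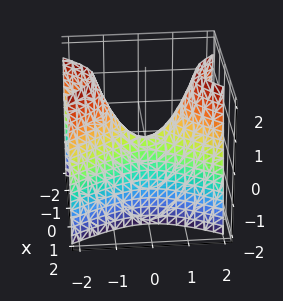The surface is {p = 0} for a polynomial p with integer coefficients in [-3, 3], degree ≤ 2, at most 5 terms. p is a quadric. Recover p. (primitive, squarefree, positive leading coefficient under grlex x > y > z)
First, the degree is 2 — a hyperbolic paraboloid; a quadric.
Next, symmetries: it's symmetric under y → −y, forcing even powers of y; the x ↦ −x reflection is a symmetry, so x appears only in even powers.
Next, reading off the gridlines: it crosses the z-axis at the gridline z = 0; it crosses the y-axis at the gridline y = 0.
Finally, together with the visible shape, these determine p as stated.

2*x^2 - y^2 + z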